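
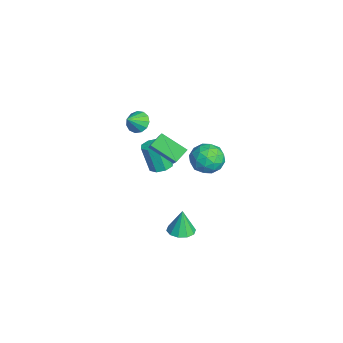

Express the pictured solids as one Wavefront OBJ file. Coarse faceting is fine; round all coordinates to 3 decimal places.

v 2.358 4.611 2.035
v 3.096 4.461 2.754
v 2.984 3.339 1.126
v 3.722 3.189 1.845
v 2.729 2.969 2.065
v 2.342 3.755 2.627
v 3.738 4.045 1.253
v 3.351 4.831 1.815
v 3.949 4.111 2.271
v 3.325 3.446 2.772
v 2.755 4.354 1.108
v 2.131 3.689 1.609
v 2.672 4.648 2.474
v 3.408 3.152 1.406
v 2.824 3.023 1.535
v 3.258 2.934 1.957
v 2.229 4.233 2.4
v 2.662 4.144 2.822
v 2.447 3.267 2.417
v 3.418 3.656 1.058
v 3.851 3.567 1.48
v 2.822 4.866 1.923
v 3.256 4.777 2.345
v 3.633 4.533 1.463
v 3.607 4.354 2.613
v 3.975 3.606 2.078
v 3.985 4.109 1.731
v 3.757 4.572 2.061
v 3.24 3.963 2.907
v 3.608 3.215 2.373
v 3.024 3.085 2.503
v 2.797 3.548 2.833
v 3.742 3.757 2.623
v 2.472 4.585 1.507
v 2.84 3.837 0.973
v 3.283 4.252 1.047
v 3.056 4.715 1.377
v 2.105 4.194 1.802
v 2.473 3.446 1.267
v 2.323 3.228 1.819
v 2.095 3.691 2.149
v 2.338 4.043 1.257
v 1.977 1.459 3.312
v 3.535 1.368 4.791
v 2.828 2.694 2.492
v 4.385 2.604 3.971
v 2.435 0.796 2.789
v 3.992 0.706 4.268
v 3.285 2.032 1.969
v 4.843 1.941 3.448
v 2.856 2.52 -4.315
v 3.619 2.234 -4.221
v 2.704 2.62 -2.765
v 3.644 2.739 -4.252
v 3.368 3.16 -4.306
v 2.896 3.337 -4.364
v 2.409 3.202 -4.403
v 2.093 2.806 -4.408
v 2.068 2.301 -4.378
v 2.344 1.879 -4.323
v 2.816 1.702 -4.266
v 3.302 1.838 -4.227
v -0.967 0.694 2.181
v -0.355 1.121 2.109
v -0.393 0.006 2.979
v -0.583 1.292 2.421
v -0.933 1.273 2.657
v -1.294 1.071 2.742
v -1.551 0.748 2.649
v -1.623 0.409 2.408
v -1.487 0.16 2.094
v -1.185 0.081 1.809
v -0.815 0.196 1.642
v -0.493 0.47 1.646
v -0.321 0.815 1.82
v 1.467 1.636 0.226
v 2.067 1.279 0.274
v 1.693 0.867 1.901
v 1.093 1.224 1.854
v 2.123 1.792 0.417
v 1.748 1.38 2.044
v 1.794 2.214 0.448
v 1.419 1.802 2.075
v 1.274 2.298 0.349
v 0.899 1.885 1.977
v 0.867 1.993 0.179
v 0.493 1.581 1.806
v 0.812 1.48 0.036
v 0.437 1.068 1.663
v 1.141 1.058 0.005
v 0.766 0.646 1.632
v 1.661 0.975 0.103
v 1.286 0.562 1.731
f 1 38 17
f 38 12 41
f 17 41 6
f 38 41 17
f 1 17 13
f 17 6 18
f 13 18 2
f 17 18 13
f 1 13 22
f 13 2 23
f 22 23 8
f 13 23 22
f 1 22 34
f 22 8 37
f 34 37 11
f 22 37 34
f 1 34 38
f 34 11 42
f 38 42 12
f 34 42 38
f 2 18 29
f 18 6 32
f 29 32 10
f 18 32 29
f 6 41 19
f 41 12 40
f 19 40 5
f 41 40 19
f 12 42 39
f 42 11 35
f 39 35 3
f 42 35 39
f 11 37 36
f 37 8 24
f 36 24 7
f 37 24 36
f 8 23 28
f 23 2 25
f 28 25 9
f 23 25 28
f 4 30 16
f 30 10 31
f 16 31 5
f 30 31 16
f 4 16 14
f 16 5 15
f 14 15 3
f 16 15 14
f 4 14 21
f 14 3 20
f 21 20 7
f 14 20 21
f 4 21 26
f 21 7 27
f 26 27 9
f 21 27 26
f 4 26 30
f 26 9 33
f 30 33 10
f 26 33 30
f 5 31 19
f 31 10 32
f 19 32 6
f 31 32 19
f 3 15 39
f 15 5 40
f 39 40 12
f 15 40 39
f 7 20 36
f 20 3 35
f 36 35 11
f 20 35 36
f 9 27 28
f 27 7 24
f 28 24 8
f 27 24 28
f 10 33 29
f 33 9 25
f 29 25 2
f 33 25 29
f 44 46 43
f 47 44 43
f 43 46 45
f 45 47 43
f 44 50 46
f 48 44 47
f 48 50 44
f 46 50 45
f 49 47 45
f 45 50 49
f 49 48 47
f 50 48 49
f 52 51 54
f 52 54 53
f 54 51 55
f 54 55 53
f 55 51 56
f 55 56 53
f 56 51 57
f 56 57 53
f 57 51 58
f 57 58 53
f 58 51 59
f 58 59 53
f 59 51 60
f 59 60 53
f 60 51 61
f 60 61 53
f 61 51 62
f 61 62 53
f 62 51 52
f 62 52 53
f 64 63 66
f 64 66 65
f 66 63 67
f 66 67 65
f 67 63 68
f 67 68 65
f 68 63 69
f 68 69 65
f 69 63 70
f 69 70 65
f 70 63 71
f 70 71 65
f 71 63 72
f 71 72 65
f 72 63 73
f 72 73 65
f 73 63 74
f 73 74 65
f 74 63 75
f 74 75 65
f 75 63 64
f 75 64 65
f 77 76 80
f 77 80 78
f 78 80 81
f 78 81 79
f 80 76 82
f 80 82 81
f 81 82 83
f 81 83 79
f 82 76 84
f 82 84 83
f 83 84 85
f 83 85 79
f 84 76 86
f 84 86 85
f 85 86 87
f 85 87 79
f 86 76 88
f 86 88 87
f 87 88 89
f 87 89 79
f 88 76 90
f 88 90 89
f 89 90 91
f 89 91 79
f 90 76 92
f 90 92 91
f 91 92 93
f 91 93 79
f 92 76 77
f 92 77 93
f 93 77 78
f 93 78 79



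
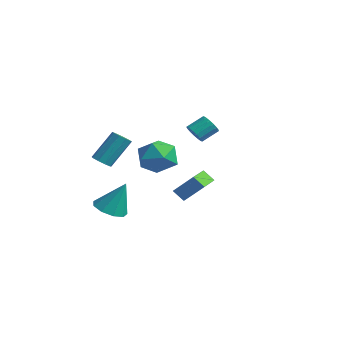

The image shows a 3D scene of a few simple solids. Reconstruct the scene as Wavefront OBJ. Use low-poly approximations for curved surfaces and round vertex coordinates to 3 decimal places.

v 1.671 -0.071 2.785
v 2.043 0.177 2.299
v 2.241 1.118 2.93
v 1.869 0.871 3.415
v 1.753 0.282 2.233
v 1.951 1.223 2.863
v 1.444 0.307 2.293
v 1.642 1.248 2.924
v 1.187 0.245 2.466
v 1.385 1.186 3.096
v 1.041 0.111 2.712
v 1.239 1.052 3.342
v 1.039 -0.065 2.974
v 1.237 0.876 3.605
v 1.182 -0.242 3.194
v 1.38 0.699 3.824
v 1.437 -0.379 3.319
v 1.635 0.562 3.95
v 1.746 -0.446 3.322
v 1.944 0.495 3.953
v 2.037 -0.427 3.202
v 2.235 0.514 3.833
v 2.245 -0.326 2.986
v 2.443 0.615 3.617
v 2.321 -0.167 2.725
v 2.519 0.774 3.355
v 2.248 0.015 2.477
v 2.446 0.956 3.107
v 1.853 -2.947 1.925
v 2.752 -2.137 2.15
v 3.088 -4.443 2.37
v 3.987 -3.633 2.595
v 3.019 -3.703 3.35
v 2.255 -2.778 3.076
v 3.585 -3.802 1.444
v 2.821 -2.877 1.17
v 3.822 -2.666 1.853
v 3.472 -2.605 3.031
v 2.368 -3.975 1.489
v 2.018 -3.914 2.667
v -1.414 -3.969 0.61
v -1.057 -4.403 0.895
v -0.889 -3.185 2.535
v -1.246 -2.751 2.25
v -0.809 -4.133 0.669
v -0.64 -2.915 2.309
v -0.844 -3.786 0.415
v -0.675 -2.568 2.056
v -1.146 -3.525 0.253
v -0.977 -2.307 1.893
v -1.573 -3.472 0.257
v -1.404 -2.254 1.897
v -1.927 -3.651 0.427
v -1.758 -2.433 2.067
v -2.04 -3.979 0.682
v -1.871 -2.761 2.322
v -1.861 -4.303 0.904
v -1.692 -3.084 2.544
v -1.473 -4.47 0.988
v -1.304 -3.252 2.628
v -3.618 2.228 -3.869
v -2.654 2.965 -2.608
v -4.521 3.592 -3.976
v -3.558 4.33 -2.716
v -3.022 2.57 -4.524
v -2.059 3.308 -3.264
v -3.926 3.935 -4.632
v -2.962 4.672 -3.371
v -2.487 -2.786 -3.595
v -1.999 -1.969 -4.037
v -1.933 -2.074 -1.665
v -2.684 -1.802 -3.902
v -3.277 -2.095 -3.623
v -3.501 -2.712 -3.33
v -3.25 -3.364 -3.162
v -2.643 -3.745 -3.196
v -1.963 -3.678 -3.416
v -1.528 -3.194 -3.72
v -1.542 -2.519 -3.965
f 2 1 5
f 2 5 3
f 3 5 6
f 3 6 4
f 5 1 7
f 5 7 6
f 6 7 8
f 6 8 4
f 7 1 9
f 7 9 8
f 8 9 10
f 8 10 4
f 9 1 11
f 9 11 10
f 10 11 12
f 10 12 4
f 11 1 13
f 11 13 12
f 12 13 14
f 12 14 4
f 13 1 15
f 13 15 14
f 14 15 16
f 14 16 4
f 15 1 17
f 15 17 16
f 16 17 18
f 16 18 4
f 17 1 19
f 17 19 18
f 18 19 20
f 18 20 4
f 19 1 21
f 19 21 20
f 20 21 22
f 20 22 4
f 21 1 23
f 21 23 22
f 22 23 24
f 22 24 4
f 23 1 25
f 23 25 24
f 24 25 26
f 24 26 4
f 25 1 27
f 25 27 26
f 26 27 28
f 26 28 4
f 27 1 2
f 27 2 28
f 28 2 3
f 28 3 4
f 29 40 34
f 29 34 30
f 29 30 36
f 29 36 39
f 29 39 40
f 30 34 38
f 34 40 33
f 40 39 31
f 39 36 35
f 36 30 37
f 32 38 33
f 32 33 31
f 32 31 35
f 32 35 37
f 32 37 38
f 33 38 34
f 31 33 40
f 35 31 39
f 37 35 36
f 38 37 30
f 42 41 45
f 42 45 43
f 43 45 46
f 43 46 44
f 45 41 47
f 45 47 46
f 46 47 48
f 46 48 44
f 47 41 49
f 47 49 48
f 48 49 50
f 48 50 44
f 49 41 51
f 49 51 50
f 50 51 52
f 50 52 44
f 51 41 53
f 51 53 52
f 52 53 54
f 52 54 44
f 53 41 55
f 53 55 54
f 54 55 56
f 54 56 44
f 55 41 57
f 55 57 56
f 56 57 58
f 56 58 44
f 57 41 59
f 57 59 58
f 58 59 60
f 58 60 44
f 59 41 42
f 59 42 60
f 60 42 43
f 60 43 44
f 62 64 61
f 65 62 61
f 61 64 63
f 63 65 61
f 62 68 64
f 66 62 65
f 66 68 62
f 64 68 63
f 67 65 63
f 63 68 67
f 67 66 65
f 68 66 67
f 70 69 72
f 70 72 71
f 72 69 73
f 72 73 71
f 73 69 74
f 73 74 71
f 74 69 75
f 74 75 71
f 75 69 76
f 75 76 71
f 76 69 77
f 76 77 71
f 77 69 78
f 77 78 71
f 78 69 79
f 78 79 71
f 79 69 70
f 79 70 71



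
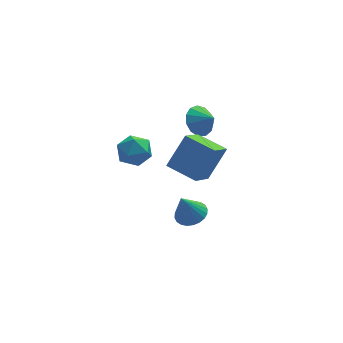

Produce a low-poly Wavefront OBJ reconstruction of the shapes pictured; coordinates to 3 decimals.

v -2.489 3.344 -0.415
v -1.608 2.716 -0.453
v -3.332 2.224 -1.467
v -2.451 1.596 -1.505
v -3.016 1.681 -0.585
v -2.495 2.373 0.065
v -2.445 2.567 -1.985
v -1.924 3.259 -1.335
v -1.581 2.236 -1.423
v -1.933 1.688 -0.558
v -3.007 3.252 -1.362
v -3.359 2.704 -0.497
v 0.631 0.689 2.359
v 1.225 0.479 1.608
v 1.229 0.011 3.021
v 1.443 0.919 1.861
v 1.404 1.286 2.272
v 1.119 1.463 2.711
v 0.679 1.394 3.038
v 0.224 1.101 3.149
v -0.102 0.678 3.01
v -0.195 0.258 2.664
v -0.026 -0.025 2.221
v 0.352 -0.082 1.822
v 0.818 0.106 1.594
v 0.014 -3.403 1.286
v -0.949 -4.595 2.374
v -1.166 -2.131 1.636
v -2.129 -3.323 2.724
v 1.129 -2.817 2.916
v 0.166 -4.009 4.004
v -0.051 -1.545 3.266
v -1.014 -2.737 4.354
v -0.176 -0.745 -3.993
v 0.582 -1.214 -3.762
v -0.764 -0.915 -2.407
v 0.682 -0.877 -3.688
v 0.653 -0.521 -3.662
v 0.497 -0.198 -3.685
v 0.238 0.041 -3.755
v -0.083 0.16 -3.862
v -0.418 0.142 -3.988
v -0.717 -0.012 -4.116
v -0.933 -0.277 -4.224
v -1.034 -0.614 -4.297
v -1.004 -0.97 -4.324
v -0.848 -1.293 -4.301
v -0.59 -1.532 -4.23
v -0.268 -1.651 -4.124
v 0.067 -1.633 -3.997
v 0.366 -1.479 -3.87
f 1 12 6
f 1 6 2
f 1 2 8
f 1 8 11
f 1 11 12
f 2 6 10
f 6 12 5
f 12 11 3
f 11 8 7
f 8 2 9
f 4 10 5
f 4 5 3
f 4 3 7
f 4 7 9
f 4 9 10
f 5 10 6
f 3 5 12
f 7 3 11
f 9 7 8
f 10 9 2
f 14 13 16
f 14 16 15
f 16 13 17
f 16 17 15
f 17 13 18
f 17 18 15
f 18 13 19
f 18 19 15
f 19 13 20
f 19 20 15
f 20 13 21
f 20 21 15
f 21 13 22
f 21 22 15
f 22 13 23
f 22 23 15
f 23 13 24
f 23 24 15
f 24 13 25
f 24 25 15
f 25 13 14
f 25 14 15
f 27 29 26
f 30 27 26
f 26 29 28
f 28 30 26
f 27 33 29
f 31 27 30
f 31 33 27
f 29 33 28
f 32 30 28
f 28 33 32
f 32 31 30
f 33 31 32
f 35 34 37
f 35 37 36
f 37 34 38
f 37 38 36
f 38 34 39
f 38 39 36
f 39 34 40
f 39 40 36
f 40 34 41
f 40 41 36
f 41 34 42
f 41 42 36
f 42 34 43
f 42 43 36
f 43 34 44
f 43 44 36
f 44 34 45
f 44 45 36
f 45 34 46
f 45 46 36
f 46 34 47
f 46 47 36
f 47 34 48
f 47 48 36
f 48 34 49
f 48 49 36
f 49 34 50
f 49 50 36
f 50 34 51
f 50 51 36
f 51 34 35
f 51 35 36



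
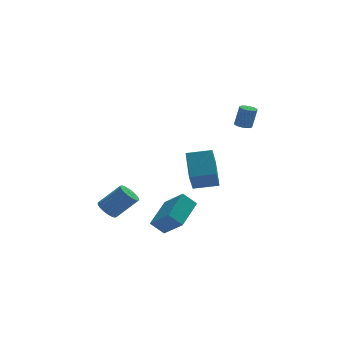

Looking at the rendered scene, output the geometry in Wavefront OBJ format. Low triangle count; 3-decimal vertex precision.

v 1.136 2.394 -2.709
v 0.751 1.51 -1.457
v 1.266 3.997 -1.537
v 0.882 3.113 -0.285
v 2.558 2.107 -2.475
v 2.174 1.223 -1.223
v 2.689 3.71 -1.303
v 2.304 2.826 -0.051
v -4.031 -0.43 -2.675
v -3.589 -0.067 -3.06
v -2.406 -0.226 -1.849
v -2.849 -0.59 -1.465
v -3.729 0.15 -2.894
v -2.547 -0.009 -1.683
v -3.93 0.252 -2.685
v -2.747 0.093 -1.474
v -4.15 0.219 -2.474
v -2.968 0.059 -1.263
v -4.347 0.057 -2.303
v -3.165 -0.103 -1.092
v -4.482 -0.202 -2.205
v -3.299 -0.361 -0.995
v -4.527 -0.505 -2.201
v -3.344 -0.665 -0.99
v -4.474 -0.794 -2.291
v -3.291 -0.953 -1.08
v -4.333 -1.011 -2.457
v -3.151 -1.17 -1.246
v -4.133 -1.113 -2.666
v -2.95 -1.272 -1.455
v -3.912 -1.079 -2.877
v -2.73 -1.239 -1.666
v -3.715 -0.917 -3.048
v -2.533 -1.077 -1.837
v -3.581 -0.659 -3.145
v -2.398 -0.818 -1.935
v -3.536 -0.355 -3.15
v -2.353 -0.515 -1.939
v -0.259 -1.786 -3.517
v -0.991 -1.642 -2.792
v -1.05 -0.769 -4.516
v -1.782 -0.626 -3.791
v 0.842 -0.154 -2.729
v 0.11 -0.011 -2.004
v 0.051 0.862 -3.728
v -0.681 1.006 -3.003
v 3.682 1.411 2.245
v 4.04 1.752 2.172
v 4.316 1.731 3.422
v 3.958 1.389 3.495
v 3.86 1.877 2.214
v 4.136 1.855 3.463
v 3.645 1.909 2.262
v 3.922 1.888 3.512
v 3.438 1.843 2.307
v 3.714 1.821 3.556
v 3.278 1.691 2.339
v 3.555 1.669 3.589
v 3.199 1.483 2.353
v 3.475 1.462 3.603
v 3.215 1.262 2.346
v 3.492 1.24 3.595
v 3.324 1.069 2.318
v 3.6 1.048 3.568
v 3.504 0.945 2.277
v 3.78 0.923 3.526
v 3.718 0.912 2.228
v 3.995 0.891 3.478
v 3.926 0.979 2.184
v 4.202 0.957 3.433
v 4.085 1.131 2.151
v 4.362 1.109 3.401
v 4.165 1.338 2.137
v 4.441 1.317 3.387
v 4.148 1.56 2.145
v 4.425 1.538 3.394
f 2 4 1
f 5 2 1
f 1 4 3
f 3 5 1
f 2 8 4
f 6 2 5
f 6 8 2
f 4 8 3
f 7 5 3
f 3 8 7
f 7 6 5
f 8 6 7
f 10 9 13
f 10 13 11
f 11 13 14
f 11 14 12
f 13 9 15
f 13 15 14
f 14 15 16
f 14 16 12
f 15 9 17
f 15 17 16
f 16 17 18
f 16 18 12
f 17 9 19
f 17 19 18
f 18 19 20
f 18 20 12
f 19 9 21
f 19 21 20
f 20 21 22
f 20 22 12
f 21 9 23
f 21 23 22
f 22 23 24
f 22 24 12
f 23 9 25
f 23 25 24
f 24 25 26
f 24 26 12
f 25 9 27
f 25 27 26
f 26 27 28
f 26 28 12
f 27 9 29
f 27 29 28
f 28 29 30
f 28 30 12
f 29 9 31
f 29 31 30
f 30 31 32
f 30 32 12
f 31 9 33
f 31 33 32
f 32 33 34
f 32 34 12
f 33 9 35
f 33 35 34
f 34 35 36
f 34 36 12
f 35 9 37
f 35 37 36
f 36 37 38
f 36 38 12
f 37 9 10
f 37 10 38
f 38 10 11
f 38 11 12
f 40 42 39
f 43 40 39
f 39 42 41
f 41 43 39
f 40 46 42
f 44 40 43
f 44 46 40
f 42 46 41
f 45 43 41
f 41 46 45
f 45 44 43
f 46 44 45
f 48 47 51
f 48 51 49
f 49 51 52
f 49 52 50
f 51 47 53
f 51 53 52
f 52 53 54
f 52 54 50
f 53 47 55
f 53 55 54
f 54 55 56
f 54 56 50
f 55 47 57
f 55 57 56
f 56 57 58
f 56 58 50
f 57 47 59
f 57 59 58
f 58 59 60
f 58 60 50
f 59 47 61
f 59 61 60
f 60 61 62
f 60 62 50
f 61 47 63
f 61 63 62
f 62 63 64
f 62 64 50
f 63 47 65
f 63 65 64
f 64 65 66
f 64 66 50
f 65 47 67
f 65 67 66
f 66 67 68
f 66 68 50
f 67 47 69
f 67 69 68
f 68 69 70
f 68 70 50
f 69 47 71
f 69 71 70
f 70 71 72
f 70 72 50
f 71 47 73
f 71 73 72
f 72 73 74
f 72 74 50
f 73 47 75
f 73 75 74
f 74 75 76
f 74 76 50
f 75 47 48
f 75 48 76
f 76 48 49
f 76 49 50



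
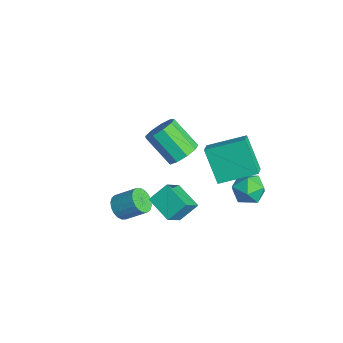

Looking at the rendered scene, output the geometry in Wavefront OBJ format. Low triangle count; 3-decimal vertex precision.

v -1.314 1.047 0.156
v -0.626 0.475 0.37
v -1.777 -0.399 1.738
v -2.466 0.173 1.524
v -0.595 0.993 0.727
v -1.746 0.119 2.095
v -0.901 1.536 0.817
v -2.052 0.662 2.184
v -1.4 1.85 0.597
v -2.551 0.976 1.965
v -1.859 1.788 0.171
v -3.01 0.914 1.539
v -2.063 1.38 -0.262
v -3.215 0.506 1.106
v -1.917 0.816 -0.499
v -3.069 -0.058 0.868
v -1.489 0.36 -0.43
v -2.64 -0.514 0.938
v -0.979 0.225 -0.087
v -2.13 -0.649 1.281
v 2.99 -3.598 1.566
v 3.625 -3.734 1.277
v 4.184 -2.838 2.086
v 3.55 -2.702 2.374
v 3.514 -3.5 1.096
v 4.073 -2.605 1.904
v 3.299 -3.286 1.007
v 3.858 -2.391 1.816
v 3.023 -3.134 1.029
v 3.582 -2.238 1.838
v 2.741 -3.073 1.158
v 3.3 -2.178 1.966
v 2.508 -3.117 1.367
v 3.067 -2.221 2.175
v 2.37 -3.256 1.615
v 2.93 -2.36 2.424
v 2.356 -3.462 1.854
v 2.915 -2.566 2.663
v 2.467 -3.695 2.036
v 3.026 -2.8 2.844
v 2.682 -3.909 2.124
v 3.241 -3.014 2.933
v 2.958 -4.062 2.102
v 3.517 -3.166 2.911
v 3.24 -4.122 1.974
v 3.799 -3.227 2.782
v 3.473 -4.079 1.765
v 4.032 -3.183 2.573
v 3.61 -3.94 1.516
v 4.17 -3.044 2.325
v 1.908 1.8 0.97
v 0.705 1.524 2.619
v 2.442 3.673 1.672
v 1.239 3.396 3.322
v 2.701 1.384 1.478
v 1.498 1.107 3.128
v 3.235 3.256 2.181
v 2.032 2.98 3.83
v 3.358 -2.315 2.119
v 3.307 -1.387 2.925
v 2.659 -1.474 1.107
v 2.608 -0.546 1.914
v 4.672 -1.814 1.626
v 4.621 -0.886 2.433
v 3.973 -0.973 0.615
v 3.922 -0.045 1.421
v 1.406 3.534 -0.47
v 2.239 4.026 -0.446
v 2.081 2.354 0.306
v 2.914 2.846 0.33
v 2.156 3.151 0.849
v 1.739 3.88 0.369
v 2.581 2.5 -0.509
v 2.164 3.229 -0.989
v 2.965 3.387 -0.47
v 2.702 3.789 0.369
v 1.618 2.591 -0.509
v 1.355 2.993 0.33
f 2 1 5
f 2 5 3
f 3 5 6
f 3 6 4
f 5 1 7
f 5 7 6
f 6 7 8
f 6 8 4
f 7 1 9
f 7 9 8
f 8 9 10
f 8 10 4
f 9 1 11
f 9 11 10
f 10 11 12
f 10 12 4
f 11 1 13
f 11 13 12
f 12 13 14
f 12 14 4
f 13 1 15
f 13 15 14
f 14 15 16
f 14 16 4
f 15 1 17
f 15 17 16
f 16 17 18
f 16 18 4
f 17 1 19
f 17 19 18
f 18 19 20
f 18 20 4
f 19 1 2
f 19 2 20
f 20 2 3
f 20 3 4
f 22 21 25
f 22 25 23
f 23 25 26
f 23 26 24
f 25 21 27
f 25 27 26
f 26 27 28
f 26 28 24
f 27 21 29
f 27 29 28
f 28 29 30
f 28 30 24
f 29 21 31
f 29 31 30
f 30 31 32
f 30 32 24
f 31 21 33
f 31 33 32
f 32 33 34
f 32 34 24
f 33 21 35
f 33 35 34
f 34 35 36
f 34 36 24
f 35 21 37
f 35 37 36
f 36 37 38
f 36 38 24
f 37 21 39
f 37 39 38
f 38 39 40
f 38 40 24
f 39 21 41
f 39 41 40
f 40 41 42
f 40 42 24
f 41 21 43
f 41 43 42
f 42 43 44
f 42 44 24
f 43 21 45
f 43 45 44
f 44 45 46
f 44 46 24
f 45 21 47
f 45 47 46
f 46 47 48
f 46 48 24
f 47 21 49
f 47 49 48
f 48 49 50
f 48 50 24
f 49 21 22
f 49 22 50
f 50 22 23
f 50 23 24
f 52 54 51
f 55 52 51
f 51 54 53
f 53 55 51
f 52 58 54
f 56 52 55
f 56 58 52
f 54 58 53
f 57 55 53
f 53 58 57
f 57 56 55
f 58 56 57
f 60 62 59
f 63 60 59
f 59 62 61
f 61 63 59
f 60 66 62
f 64 60 63
f 64 66 60
f 62 66 61
f 65 63 61
f 61 66 65
f 65 64 63
f 66 64 65
f 67 78 72
f 67 72 68
f 67 68 74
f 67 74 77
f 67 77 78
f 68 72 76
f 72 78 71
f 78 77 69
f 77 74 73
f 74 68 75
f 70 76 71
f 70 71 69
f 70 69 73
f 70 73 75
f 70 75 76
f 71 76 72
f 69 71 78
f 73 69 77
f 75 73 74
f 76 75 68



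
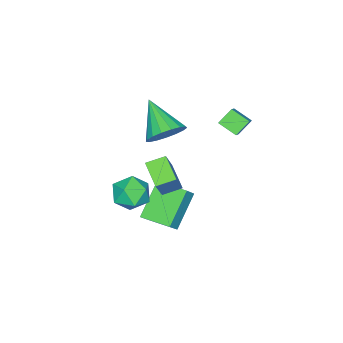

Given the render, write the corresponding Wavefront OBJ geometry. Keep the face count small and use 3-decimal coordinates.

v 1.87 -0.728 0.551
v 2.99 -0.257 2.264
v 2.476 0.296 -0.127
v 3.597 0.767 1.585
v 2.583 -1.347 0.255
v 3.704 -0.876 1.967
v 3.19 -0.323 -0.424
v 4.31 0.148 1.289
v -0.159 1.506 2.515
v -0.089 0.58 2.96
v -0.827 1.763 3.154
v -0.757 0.837 3.6
v 0.577 1.863 3.14
v 0.647 0.937 3.586
v -0.091 2.12 3.78
v -0.021 1.194 4.225
v 2.318 -1.769 -1.012
v 2.947 -1.215 -1.611
v 3.533 -2.885 -0.769
v 4.162 -2.331 -1.368
v 3.875 -1.968 -0.448
v 3.124 -1.278 -0.598
v 3.356 -2.822 -1.782
v 2.605 -2.132 -1.932
v 3.588 -1.866 -2.087
v 3.909 -1.338 -1.263
v 2.571 -2.762 -1.117
v 2.892 -2.234 -0.293
v 0.891 -1.761 1.576
v 1.629 -2.39 1.229
v 0.149 -3.319 2.824
v 1.834 -2.173 1.622
v 1.823 -1.862 2.004
v 1.598 -1.527 2.288
v 1.211 -1.246 2.408
v 0.751 -1.083 2.339
v 0.323 -1.075 2.094
v 0.026 -1.225 1.73
v -0.074 -1.497 1.332
v 0.048 -1.83 0.989
v 0.362 -2.147 0.78
v 0.798 -2.375 0.754
v 1.256 -2.463 0.916
v 2.618 -1.596 -3.42
v 1.048 -1.776 -2.023
v 2.483 0.008 -3.366
v 0.912 -0.172 -1.969
v 3.228 -1.568 -2.731
v 1.657 -1.748 -1.334
v 3.092 0.036 -2.677
v 1.522 -0.144 -1.28
f 2 4 1
f 5 2 1
f 1 4 3
f 3 5 1
f 2 8 4
f 6 2 5
f 6 8 2
f 4 8 3
f 7 5 3
f 3 8 7
f 7 6 5
f 8 6 7
f 10 12 9
f 13 10 9
f 9 12 11
f 11 13 9
f 10 16 12
f 14 10 13
f 14 16 10
f 12 16 11
f 15 13 11
f 11 16 15
f 15 14 13
f 16 14 15
f 17 28 22
f 17 22 18
f 17 18 24
f 17 24 27
f 17 27 28
f 18 22 26
f 22 28 21
f 28 27 19
f 27 24 23
f 24 18 25
f 20 26 21
f 20 21 19
f 20 19 23
f 20 23 25
f 20 25 26
f 21 26 22
f 19 21 28
f 23 19 27
f 25 23 24
f 26 25 18
f 30 29 32
f 30 32 31
f 32 29 33
f 32 33 31
f 33 29 34
f 33 34 31
f 34 29 35
f 34 35 31
f 35 29 36
f 35 36 31
f 36 29 37
f 36 37 31
f 37 29 38
f 37 38 31
f 38 29 39
f 38 39 31
f 39 29 40
f 39 40 31
f 40 29 41
f 40 41 31
f 41 29 42
f 41 42 31
f 42 29 43
f 42 43 31
f 43 29 30
f 43 30 31
f 45 47 44
f 48 45 44
f 44 47 46
f 46 48 44
f 45 51 47
f 49 45 48
f 49 51 45
f 47 51 46
f 50 48 46
f 46 51 50
f 50 49 48
f 51 49 50



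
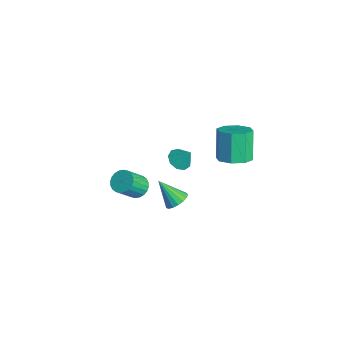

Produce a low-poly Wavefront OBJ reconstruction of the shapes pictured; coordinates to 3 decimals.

v 3.114 -2.593 2.791
v 3.78 -2.69 2.535
v 4.091 -3.664 3.713
v 3.426 -3.567 3.969
v 3.819 -2.471 2.706
v 4.13 -3.445 3.884
v 3.75 -2.27 2.89
v 4.062 -3.244 4.068
v 3.585 -2.118 3.059
v 3.896 -3.093 4.237
v 3.348 -2.039 3.187
v 3.659 -3.013 4.365
v 3.075 -2.044 3.255
v 3.387 -3.018 4.433
v 2.809 -2.132 3.253
v 3.12 -3.107 4.431
v 2.589 -2.291 3.18
v 2.9 -3.265 4.357
v 2.449 -2.496 3.047
v 2.76 -3.47 4.225
v 2.41 -2.715 2.876
v 2.721 -3.689 4.054
v 2.478 -2.916 2.692
v 2.79 -3.89 3.87
v 2.644 -3.067 2.523
v 2.955 -4.042 3.701
v 2.881 -3.147 2.395
v 3.192 -4.121 3.573
v 3.153 -3.142 2.327
v 3.465 -4.116 3.505
v 3.42 -3.053 2.329
v 3.731 -4.028 3.507
v 3.64 -2.895 2.403
v 3.951 -3.869 3.58
v 4.013 -0.679 1.621
v 4.563 -0.547 2.066
v 3.167 -1.401 2.879
v 4.365 -0.266 2.094
v 4.087 -0.08 2.014
v 3.791 -0.031 1.844
v 3.546 -0.13 1.622
v 3.409 -0.355 1.4
v 3.409 -0.654 1.229
v 3.548 -0.959 1.147
v 3.794 -1.199 1.174
v 4.089 -1.32 1.303
v 4.368 -1.294 1.505
v 4.564 -1.127 1.733
v 4.635 -0.858 1.936
v 1.577 3.731 1.368
v 2.133 4.593 1.46
v 1.259 4.971 3.185
v 0.703 4.109 3.092
v 1.449 4.714 1.087
v 0.575 5.092 2.812
v 0.84 4.259 0.879
v -0.034 4.637 2.603
v 0.663 3.494 0.956
v -0.211 3.873 2.681
v 1.021 2.869 1.275
v 0.147 3.247 3
v 1.705 2.748 1.648
v 0.831 3.126 3.373
v 2.314 3.203 1.857
v 1.44 3.581 3.581
v 2.491 3.967 1.779
v 1.617 4.346 3.504
v -1.935 1.887 -1.348
v -1.263 1.921 -1.721
v -1.405 2.353 -0.352
v -1.529 2.37 -1.79
v -1.986 2.593 -1.651
v -2.419 2.486 -1.37
v -2.625 2.099 -1.079
v -2.509 1.612 -0.913
v -2.124 1.255 -0.951
v -1.651 1.193 -1.174
v -1.311 1.456 -1.478
f 2 1 5
f 2 5 3
f 3 5 6
f 3 6 4
f 5 1 7
f 5 7 6
f 6 7 8
f 6 8 4
f 7 1 9
f 7 9 8
f 8 9 10
f 8 10 4
f 9 1 11
f 9 11 10
f 10 11 12
f 10 12 4
f 11 1 13
f 11 13 12
f 12 13 14
f 12 14 4
f 13 1 15
f 13 15 14
f 14 15 16
f 14 16 4
f 15 1 17
f 15 17 16
f 16 17 18
f 16 18 4
f 17 1 19
f 17 19 18
f 18 19 20
f 18 20 4
f 19 1 21
f 19 21 20
f 20 21 22
f 20 22 4
f 21 1 23
f 21 23 22
f 22 23 24
f 22 24 4
f 23 1 25
f 23 25 24
f 24 25 26
f 24 26 4
f 25 1 27
f 25 27 26
f 26 27 28
f 26 28 4
f 27 1 29
f 27 29 28
f 28 29 30
f 28 30 4
f 29 1 31
f 29 31 30
f 30 31 32
f 30 32 4
f 31 1 33
f 31 33 32
f 32 33 34
f 32 34 4
f 33 1 2
f 33 2 34
f 34 2 3
f 34 3 4
f 36 35 38
f 36 38 37
f 38 35 39
f 38 39 37
f 39 35 40
f 39 40 37
f 40 35 41
f 40 41 37
f 41 35 42
f 41 42 37
f 42 35 43
f 42 43 37
f 43 35 44
f 43 44 37
f 44 35 45
f 44 45 37
f 45 35 46
f 45 46 37
f 46 35 47
f 46 47 37
f 47 35 48
f 47 48 37
f 48 35 49
f 48 49 37
f 49 35 36
f 49 36 37
f 51 50 54
f 51 54 52
f 52 54 55
f 52 55 53
f 54 50 56
f 54 56 55
f 55 56 57
f 55 57 53
f 56 50 58
f 56 58 57
f 57 58 59
f 57 59 53
f 58 50 60
f 58 60 59
f 59 60 61
f 59 61 53
f 60 50 62
f 60 62 61
f 61 62 63
f 61 63 53
f 62 50 64
f 62 64 63
f 63 64 65
f 63 65 53
f 64 50 66
f 64 66 65
f 65 66 67
f 65 67 53
f 66 50 51
f 66 51 67
f 67 51 52
f 67 52 53
f 69 68 71
f 69 71 70
f 71 68 72
f 71 72 70
f 72 68 73
f 72 73 70
f 73 68 74
f 73 74 70
f 74 68 75
f 74 75 70
f 75 68 76
f 75 76 70
f 76 68 77
f 76 77 70
f 77 68 78
f 77 78 70
f 78 68 69
f 78 69 70



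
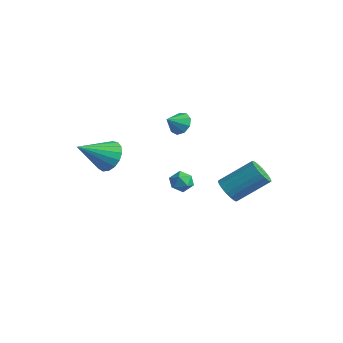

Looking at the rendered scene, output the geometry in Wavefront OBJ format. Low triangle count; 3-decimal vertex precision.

v -1.563 1.425 3.335
v -1.325 1.017 2.792
v -1.637 0.595 3.925
v -0.945 1.175 3.062
v -0.854 1.45 3.46
v -1.095 1.713 3.8
v -1.554 1.841 3.923
v -2.018 1.774 3.77
v -2.269 1.544 3.414
v -2.189 1.258 3.021
v -1.816 1.049 2.776
v -2.383 -2.49 2.137
v -1.765 -3.013 1.603
v -2.797 -4.15 3.283
v -1.5 -2.843 1.944
v -1.438 -2.592 2.33
v -1.592 -2.318 2.671
v -1.928 -2.083 2.89
v -2.367 -1.941 2.937
v -2.811 -1.925 2.8
v -3.156 -2.039 2.511
v -3.324 -2.255 2.136
v -3.277 -2.526 1.762
v -3.025 -2.788 1.473
v -2.626 -2.982 1.337
v -2.171 -3.063 1.383
v 0.01 -0.259 0.833
v 0.484 0.217 0.959
v 0.796 -1.037 0.821
v 1.27 -0.561 0.947
v 0.815 -0.727 1.43
v 0.329 -0.246 1.437
v 0.951 -0.574 0.343
v 0.465 -0.093 0.35
v 1.065 0.023 0.656
v 0.981 -0.072 1.328
v 0.299 -0.748 0.452
v 0.215 -0.843 1.124
v 1.282 2.078 -0.53
v 1.999 1.817 -0.736
v 2.894 3.282 0.524
v 2.178 3.542 0.73
v 1.942 2.047 -0.964
v 2.838 3.512 0.297
v 1.771 2.283 -1.116
v 2.667 3.748 0.144
v 1.516 2.483 -1.167
v 2.411 3.948 0.093
v 1.22 2.613 -1.108
v 2.115 4.078 0.152
v 0.935 2.65 -0.949
v 1.83 4.115 0.311
v 0.71 2.589 -0.718
v 1.605 4.054 0.543
v 0.584 2.439 -0.454
v 1.479 3.904 0.807
v 0.579 2.226 -0.203
v 1.474 3.691 1.057
v 0.695 1.988 -0.009
v 1.591 3.453 1.251
v 0.913 1.766 0.095
v 1.809 3.231 1.355
v 1.195 1.597 0.091
v 2.09 3.062 1.351
v 1.492 1.511 -0.021
v 2.387 2.976 1.24
v 1.752 1.523 -0.22
v 2.648 2.988 1.04
v 1.932 1.632 -0.473
v 2.827 3.097 0.787
f 2 1 4
f 2 4 3
f 4 1 5
f 4 5 3
f 5 1 6
f 5 6 3
f 6 1 7
f 6 7 3
f 7 1 8
f 7 8 3
f 8 1 9
f 8 9 3
f 9 1 10
f 9 10 3
f 10 1 11
f 10 11 3
f 11 1 2
f 11 2 3
f 13 12 15
f 13 15 14
f 15 12 16
f 15 16 14
f 16 12 17
f 16 17 14
f 17 12 18
f 17 18 14
f 18 12 19
f 18 19 14
f 19 12 20
f 19 20 14
f 20 12 21
f 20 21 14
f 21 12 22
f 21 22 14
f 22 12 23
f 22 23 14
f 23 12 24
f 23 24 14
f 24 12 25
f 24 25 14
f 25 12 26
f 25 26 14
f 26 12 13
f 26 13 14
f 27 38 32
f 27 32 28
f 27 28 34
f 27 34 37
f 27 37 38
f 28 32 36
f 32 38 31
f 38 37 29
f 37 34 33
f 34 28 35
f 30 36 31
f 30 31 29
f 30 29 33
f 30 33 35
f 30 35 36
f 31 36 32
f 29 31 38
f 33 29 37
f 35 33 34
f 36 35 28
f 40 39 43
f 40 43 41
f 41 43 44
f 41 44 42
f 43 39 45
f 43 45 44
f 44 45 46
f 44 46 42
f 45 39 47
f 45 47 46
f 46 47 48
f 46 48 42
f 47 39 49
f 47 49 48
f 48 49 50
f 48 50 42
f 49 39 51
f 49 51 50
f 50 51 52
f 50 52 42
f 51 39 53
f 51 53 52
f 52 53 54
f 52 54 42
f 53 39 55
f 53 55 54
f 54 55 56
f 54 56 42
f 55 39 57
f 55 57 56
f 56 57 58
f 56 58 42
f 57 39 59
f 57 59 58
f 58 59 60
f 58 60 42
f 59 39 61
f 59 61 60
f 60 61 62
f 60 62 42
f 61 39 63
f 61 63 62
f 62 63 64
f 62 64 42
f 63 39 65
f 63 65 64
f 64 65 66
f 64 66 42
f 65 39 67
f 65 67 66
f 66 67 68
f 66 68 42
f 67 39 69
f 67 69 68
f 68 69 70
f 68 70 42
f 69 39 40
f 69 40 70
f 70 40 41
f 70 41 42



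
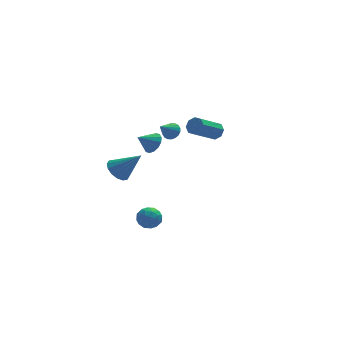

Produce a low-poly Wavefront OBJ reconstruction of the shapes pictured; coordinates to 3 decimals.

v 0.268 4.265 0.477
v 0.69 4.309 0.916
v -0.528 3.675 1.303
v 0.549 4.539 0.944
v 0.353 4.715 0.88
v 0.139 4.802 0.736
v -0.048 4.782 0.541
v -0.173 4.66 0.333
v -0.211 4.46 0.154
v -0.153 4.221 0.039
v -0.013 3.99 0.01
v 0.184 3.814 0.074
v 0.397 3.728 0.218
v 0.585 3.747 0.413
v 0.71 3.869 0.621
v 0.748 4.07 0.8
v -3.351 -3.876 -1.212
v -3.062 -3.41 -1.734
v -2.218 -4.19 -0.866
v -1.929 -3.724 -1.388
v -2.288 -3.44 -0.785
v -2.988 -3.246 -0.999
v -2.292 -4.354 -1.601
v -2.992 -4.16 -1.815
v -2.408 -3.706 -1.975
v -2.405 -3.141 -1.471
v -2.875 -4.459 -1.129
v -2.872 -3.894 -0.625
v -3.306 -3.616 -1.503
v -1.974 -3.984 -1.097
v -2.185 -3.817 -0.742
v -2.016 -3.544 -1.049
v -3.262 -3.519 -1.071
v -3.093 -3.246 -1.378
v -2.638 -3.263 -0.82
v -2.187 -4.354 -1.222
v -2.018 -4.081 -1.529
v -3.264 -4.056 -1.551
v -3.095 -3.783 -1.858
v -2.642 -4.337 -1.78
v -2.752 -3.516 -1.952
v -2.086 -3.7 -1.749
v -2.299 -4.07 -1.874
v -2.71 -3.956 -1.999
v -2.75 -3.184 -1.656
v -2.085 -3.368 -1.452
v -2.295 -3.201 -1.098
v -2.707 -3.087 -1.223
v -2.366 -3.357 -1.797
v -3.195 -4.232 -1.148
v -2.53 -4.416 -0.944
v -2.573 -4.513 -1.377
v -2.985 -4.399 -1.502
v -3.194 -3.9 -0.851
v -2.528 -4.084 -0.648
v -2.57 -3.644 -0.601
v -2.981 -3.53 -0.726
v -2.914 -4.243 -0.803
v 2.866 4.269 0.175
v 3.294 3.887 0.436
v 1.882 3.049 1.525
v 1.454 3.431 1.265
v 3.239 4.298 0.682
v 1.828 3.46 1.771
v 2.966 4.692 0.631
v 1.555 3.854 1.721
v 2.634 4.838 0.313
v 1.223 4.001 1.403
v 2.438 4.651 -0.085
v 1.026 3.813 1.004
v 2.492 4.24 -0.331
v 1.081 3.402 0.758
v 2.765 3.846 -0.281
v 1.354 3.008 0.809
v 3.097 3.699 0.037
v 1.686 2.862 1.127
v -1.391 1.428 1.35
v -0.939 1.194 1.887
v -2.289 1.252 2.03
v -0.971 1.572 1.942
v -1.116 1.911 1.838
v -1.334 2.121 1.604
v -1.568 2.145 1.301
v -1.754 1.977 1.012
v -1.843 1.662 0.813
v -1.811 1.284 0.758
v -1.666 0.945 0.862
v -1.448 0.735 1.096
v -1.214 0.711 1.399
v -1.028 0.879 1.688
v -3.305 1.901 -0.926
v -2.661 2.257 -1.351
v -2.075 1.339 0.466
v -2.813 2.575 -1.088
v -3.097 2.713 -0.781
v -3.437 2.633 -0.513
v -3.741 2.357 -0.356
v -3.929 1.959 -0.351
v -3.949 1.545 -0.5
v -3.797 1.227 -0.763
v -3.513 1.09 -1.07
v -3.173 1.17 -1.338
v -2.868 1.446 -1.495
v -2.681 1.844 -1.5
f 2 1 4
f 2 4 3
f 4 1 5
f 4 5 3
f 5 1 6
f 5 6 3
f 6 1 7
f 6 7 3
f 7 1 8
f 7 8 3
f 8 1 9
f 8 9 3
f 9 1 10
f 9 10 3
f 10 1 11
f 10 11 3
f 11 1 12
f 11 12 3
f 12 1 13
f 12 13 3
f 13 1 14
f 13 14 3
f 14 1 15
f 14 15 3
f 15 1 16
f 15 16 3
f 16 1 2
f 16 2 3
f 17 54 33
f 54 28 57
f 33 57 22
f 54 57 33
f 17 33 29
f 33 22 34
f 29 34 18
f 33 34 29
f 17 29 38
f 29 18 39
f 38 39 24
f 29 39 38
f 17 38 50
f 38 24 53
f 50 53 27
f 38 53 50
f 17 50 54
f 50 27 58
f 54 58 28
f 50 58 54
f 18 34 45
f 34 22 48
f 45 48 26
f 34 48 45
f 22 57 35
f 57 28 56
f 35 56 21
f 57 56 35
f 28 58 55
f 58 27 51
f 55 51 19
f 58 51 55
f 27 53 52
f 53 24 40
f 52 40 23
f 53 40 52
f 24 39 44
f 39 18 41
f 44 41 25
f 39 41 44
f 20 46 32
f 46 26 47
f 32 47 21
f 46 47 32
f 20 32 30
f 32 21 31
f 30 31 19
f 32 31 30
f 20 30 37
f 30 19 36
f 37 36 23
f 30 36 37
f 20 37 42
f 37 23 43
f 42 43 25
f 37 43 42
f 20 42 46
f 42 25 49
f 46 49 26
f 42 49 46
f 21 47 35
f 47 26 48
f 35 48 22
f 47 48 35
f 19 31 55
f 31 21 56
f 55 56 28
f 31 56 55
f 23 36 52
f 36 19 51
f 52 51 27
f 36 51 52
f 25 43 44
f 43 23 40
f 44 40 24
f 43 40 44
f 26 49 45
f 49 25 41
f 45 41 18
f 49 41 45
f 60 59 63
f 60 63 61
f 61 63 64
f 61 64 62
f 63 59 65
f 63 65 64
f 64 65 66
f 64 66 62
f 65 59 67
f 65 67 66
f 66 67 68
f 66 68 62
f 67 59 69
f 67 69 68
f 68 69 70
f 68 70 62
f 69 59 71
f 69 71 70
f 70 71 72
f 70 72 62
f 71 59 73
f 71 73 72
f 72 73 74
f 72 74 62
f 73 59 75
f 73 75 74
f 74 75 76
f 74 76 62
f 75 59 60
f 75 60 76
f 76 60 61
f 76 61 62
f 78 77 80
f 78 80 79
f 80 77 81
f 80 81 79
f 81 77 82
f 81 82 79
f 82 77 83
f 82 83 79
f 83 77 84
f 83 84 79
f 84 77 85
f 84 85 79
f 85 77 86
f 85 86 79
f 86 77 87
f 86 87 79
f 87 77 88
f 87 88 79
f 88 77 89
f 88 89 79
f 89 77 90
f 89 90 79
f 90 77 78
f 90 78 79
f 92 91 94
f 92 94 93
f 94 91 95
f 94 95 93
f 95 91 96
f 95 96 93
f 96 91 97
f 96 97 93
f 97 91 98
f 97 98 93
f 98 91 99
f 98 99 93
f 99 91 100
f 99 100 93
f 100 91 101
f 100 101 93
f 101 91 102
f 101 102 93
f 102 91 103
f 102 103 93
f 103 91 104
f 103 104 93
f 104 91 92
f 104 92 93



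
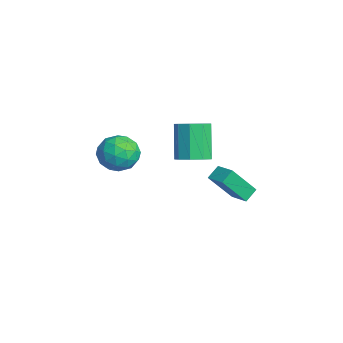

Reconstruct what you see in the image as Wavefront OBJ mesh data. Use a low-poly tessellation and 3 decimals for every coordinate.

v 2.776 0.635 0.226
v 3.261 1.419 0.407
v 2.169 1.67 2.254
v 1.684 0.885 2.074
v 2.73 1.561 0.074
v 1.638 1.812 1.921
v 2.22 1.269 -0.188
v 1.128 1.52 1.659
v 1.97 0.681 -0.256
v 0.879 0.931 1.591
v 2.097 0.07 -0.098
v 1.006 0.321 1.749
v 2.542 -0.276 0.212
v 1.451 -0.025 2.059
v 3.096 -0.196 0.528
v 2.005 0.055 2.375
v 3.5 0.273 0.704
v 2.409 0.523 2.551
v 3.565 0.911 0.656
v 2.474 1.161 2.503
v 2.641 -3.534 2.202
v 3.35 -2.799 2.699
v 3.85 -3.781 0.841
v 4.559 -3.046 1.338
v 4.36 -4.056 1.818
v 3.612 -3.903 2.659
v 3.588 -2.677 0.881
v 2.84 -2.524 1.722
v 3.935 -2.269 1.883
v 4.412 -3.122 2.462
v 2.788 -3.458 1.078
v 3.265 -4.311 1.657
v 2.889 -3.145 2.57
v 4.311 -3.435 0.97
v 4.194 -4.029 1.252
v 4.611 -3.597 1.544
v 3.043 -3.794 2.546
v 3.46 -3.362 2.838
v 4.054 -4.101 2.321
v 3.74 -3.218 0.702
v 4.157 -2.786 0.994
v 2.589 -2.983 1.996
v 3.006 -2.551 2.288
v 3.146 -2.479 1.219
v 3.65 -2.402 2.382
v 4.361 -2.547 1.582
v 3.79 -2.33 1.314
v 3.35 -2.24 1.808
v 3.93 -2.903 2.722
v 4.641 -3.048 1.923
v 4.524 -3.641 2.205
v 4.085 -3.552 2.699
v 4.274 -2.591 2.243
v 2.559 -3.532 1.617
v 3.27 -3.677 0.818
v 3.115 -3.028 0.841
v 2.676 -2.939 1.335
v 2.839 -4.033 1.958
v 3.55 -4.178 1.158
v 3.85 -4.34 1.732
v 3.41 -4.25 2.226
v 2.926 -3.989 1.297
v 2.186 2.783 -3.252
v 2.319 1.488 -1.554
v 1.791 3.411 -2.742
v 1.923 2.115 -1.045
v 3.217 3.225 -2.995
v 3.349 1.929 -1.298
v 2.821 3.852 -2.486
v 2.954 2.557 -0.788
f 2 1 5
f 2 5 3
f 3 5 6
f 3 6 4
f 5 1 7
f 5 7 6
f 6 7 8
f 6 8 4
f 7 1 9
f 7 9 8
f 8 9 10
f 8 10 4
f 9 1 11
f 9 11 10
f 10 11 12
f 10 12 4
f 11 1 13
f 11 13 12
f 12 13 14
f 12 14 4
f 13 1 15
f 13 15 14
f 14 15 16
f 14 16 4
f 15 1 17
f 15 17 16
f 16 17 18
f 16 18 4
f 17 1 19
f 17 19 18
f 18 19 20
f 18 20 4
f 19 1 2
f 19 2 20
f 20 2 3
f 20 3 4
f 21 58 37
f 58 32 61
f 37 61 26
f 58 61 37
f 21 37 33
f 37 26 38
f 33 38 22
f 37 38 33
f 21 33 42
f 33 22 43
f 42 43 28
f 33 43 42
f 21 42 54
f 42 28 57
f 54 57 31
f 42 57 54
f 21 54 58
f 54 31 62
f 58 62 32
f 54 62 58
f 22 38 49
f 38 26 52
f 49 52 30
f 38 52 49
f 26 61 39
f 61 32 60
f 39 60 25
f 61 60 39
f 32 62 59
f 62 31 55
f 59 55 23
f 62 55 59
f 31 57 56
f 57 28 44
f 56 44 27
f 57 44 56
f 28 43 48
f 43 22 45
f 48 45 29
f 43 45 48
f 24 50 36
f 50 30 51
f 36 51 25
f 50 51 36
f 24 36 34
f 36 25 35
f 34 35 23
f 36 35 34
f 24 34 41
f 34 23 40
f 41 40 27
f 34 40 41
f 24 41 46
f 41 27 47
f 46 47 29
f 41 47 46
f 24 46 50
f 46 29 53
f 50 53 30
f 46 53 50
f 25 51 39
f 51 30 52
f 39 52 26
f 51 52 39
f 23 35 59
f 35 25 60
f 59 60 32
f 35 60 59
f 27 40 56
f 40 23 55
f 56 55 31
f 40 55 56
f 29 47 48
f 47 27 44
f 48 44 28
f 47 44 48
f 30 53 49
f 53 29 45
f 49 45 22
f 53 45 49
f 64 66 63
f 67 64 63
f 63 66 65
f 65 67 63
f 64 70 66
f 68 64 67
f 68 70 64
f 66 70 65
f 69 67 65
f 65 70 69
f 69 68 67
f 70 68 69



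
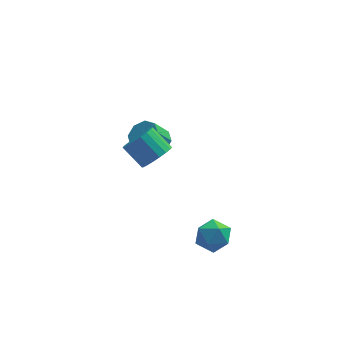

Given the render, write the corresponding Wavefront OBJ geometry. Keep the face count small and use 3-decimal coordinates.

v -0.686 -1.411 3.236
v 0.158 -1.082 3.805
v -0.889 -0.28 4.894
v -1.734 -0.609 4.324
v 0.099 -0.73 3.489
v -0.948 0.072 4.578
v -0.115 -0.513 3.124
v -1.162 0.289 4.212
v -0.443 -0.474 2.78
v -1.49 0.328 3.869
v -0.818 -0.621 2.527
v -1.865 0.181 3.615
v -1.168 -0.924 2.414
v -2.215 -0.122 3.502
v -1.422 -1.323 2.464
v -2.469 -0.521 3.552
v -1.531 -1.74 2.666
v -2.578 -0.938 3.755
v -1.472 -2.092 2.982
v -2.519 -1.29 4.071
v -1.258 -2.309 3.348
v -2.305 -1.507 4.436
v -0.93 -2.348 3.691
v -1.977 -1.546 4.78
v -0.555 -2.201 3.945
v -1.602 -1.399 5.033
v -0.205 -1.898 4.058
v -1.252 -1.096 5.146
v 0.049 -1.499 4.008
v -0.998 -0.697 5.096
v 2.787 -0.99 -3.701
v 3.477 -1.72 -3.066
v 1.443 -2.36 -3.814
v 2.133 -3.09 -3.179
v 1.644 -2.137 -2.665
v 2.474 -1.29 -2.595
v 2.446 -2.79 -4.285
v 3.276 -1.943 -4.215
v 3.266 -2.832 -3.427
v 2.77 -2.429 -2.425
v 2.15 -1.651 -4.455
v 1.654 -1.248 -3.453
v -0.592 3.797 0.007
v 0.129 4.183 0.65
v -0.688 3.729 1.837
v -1.408 3.343 1.193
v -0.433 4.716 0.467
v -1.25 4.263 1.653
v -1.088 4.71 0.014
v -1.905 4.257 1.201
v -1.452 4.17 -0.443
v -2.269 3.717 0.743
v -1.312 3.411 -0.637
v -2.129 2.957 0.55
v -0.75 2.877 -0.453
v -1.567 2.424 0.733
v -0.095 2.883 -0.001
v -0.912 2.43 1.186
v 0.269 3.423 0.457
v -0.548 2.97 1.643
f 2 1 5
f 2 5 3
f 3 5 6
f 3 6 4
f 5 1 7
f 5 7 6
f 6 7 8
f 6 8 4
f 7 1 9
f 7 9 8
f 8 9 10
f 8 10 4
f 9 1 11
f 9 11 10
f 10 11 12
f 10 12 4
f 11 1 13
f 11 13 12
f 12 13 14
f 12 14 4
f 13 1 15
f 13 15 14
f 14 15 16
f 14 16 4
f 15 1 17
f 15 17 16
f 16 17 18
f 16 18 4
f 17 1 19
f 17 19 18
f 18 19 20
f 18 20 4
f 19 1 21
f 19 21 20
f 20 21 22
f 20 22 4
f 21 1 23
f 21 23 22
f 22 23 24
f 22 24 4
f 23 1 25
f 23 25 24
f 24 25 26
f 24 26 4
f 25 1 27
f 25 27 26
f 26 27 28
f 26 28 4
f 27 1 29
f 27 29 28
f 28 29 30
f 28 30 4
f 29 1 2
f 29 2 30
f 30 2 3
f 30 3 4
f 31 42 36
f 31 36 32
f 31 32 38
f 31 38 41
f 31 41 42
f 32 36 40
f 36 42 35
f 42 41 33
f 41 38 37
f 38 32 39
f 34 40 35
f 34 35 33
f 34 33 37
f 34 37 39
f 34 39 40
f 35 40 36
f 33 35 42
f 37 33 41
f 39 37 38
f 40 39 32
f 44 43 47
f 44 47 45
f 45 47 48
f 45 48 46
f 47 43 49
f 47 49 48
f 48 49 50
f 48 50 46
f 49 43 51
f 49 51 50
f 50 51 52
f 50 52 46
f 51 43 53
f 51 53 52
f 52 53 54
f 52 54 46
f 53 43 55
f 53 55 54
f 54 55 56
f 54 56 46
f 55 43 57
f 55 57 56
f 56 57 58
f 56 58 46
f 57 43 59
f 57 59 58
f 58 59 60
f 58 60 46
f 59 43 44
f 59 44 60
f 60 44 45
f 60 45 46



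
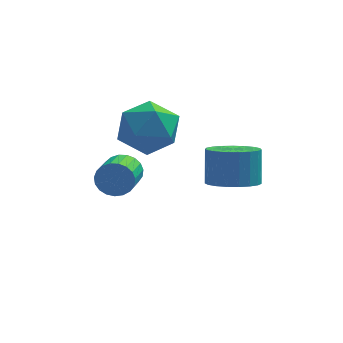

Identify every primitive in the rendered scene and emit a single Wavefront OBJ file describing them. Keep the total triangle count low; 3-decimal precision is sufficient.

v 1.812 -0.565 0.923
v 2.626 -1.007 1.134
v 2.622 -0.397 2.428
v 1.808 0.045 2.217
v 2.755 -0.669 0.975
v 2.751 -0.059 2.269
v 2.721 -0.313 0.807
v 2.716 0.297 2.101
v 2.529 -0.001 0.659
v 2.525 0.61 1.953
v 2.214 0.214 0.557
v 2.21 0.824 1.85
v 1.829 0.294 0.518
v 1.825 0.904 1.811
v 1.441 0.225 0.549
v 1.437 0.836 1.842
v 1.117 0.02 0.645
v 1.113 0.63 1.938
v 0.914 -0.286 0.789
v 0.91 0.324 2.082
v 0.866 -0.641 0.956
v 0.862 -0.031 2.249
v 0.981 -0.983 1.118
v 0.977 -0.372 2.411
v 1.24 -1.252 1.246
v 1.236 -0.642 2.539
v 1.598 -1.402 1.318
v 1.594 -0.792 2.611
v 1.993 -1.408 1.322
v 1.989 -0.798 2.615
v 2.357 -1.268 1.257
v 2.353 -0.658 2.55
v -2.042 2.894 -0.861
v -1.736 2.643 -1.487
v -1.973 1.355 -1.084
v -2.278 1.606 -0.459
v -1.494 2.657 -1.298
v -1.73 1.369 -0.896
v -1.346 2.712 -1.034
v -1.582 1.424 -0.632
v -1.318 2.799 -0.74
v -1.554 1.511 -0.338
v -1.415 2.902 -0.467
v -1.652 1.614 -0.065
v -1.621 3.004 -0.262
v -1.858 1.716 0.14
v -1.9 3.087 -0.161
v -2.136 1.799 0.241
v -2.203 3.136 -0.181
v -2.439 1.848 0.222
v -2.478 3.144 -0.318
v -2.714 1.856 0.084
v -2.678 3.108 -0.549
v -2.914 1.82 -0.147
v -2.768 3.036 -0.835
v -3.004 1.748 -0.432
v -2.732 2.939 -1.124
v -2.968 1.65 -0.722
v -2.577 2.834 -1.369
v -2.813 1.546 -0.966
v -2.329 2.739 -1.525
v -2.566 1.451 -1.123
v -2.032 2.672 -1.567
v -2.269 1.384 -1.165
v -2.005 2.321 2.544
v -1.082 3.162 2.629
v -1.138 1.538 0.891
v -0.215 2.379 0.976
v -0.313 1.469 1.829
v -0.849 1.953 2.851
v -1.371 2.747 0.669
v -1.907 3.231 1.691
v -0.69 3.425 1.47
v -0.037 2.635 2.187
v -2.183 2.065 1.333
v -1.53 1.275 2.05
f 2 1 5
f 2 5 3
f 3 5 6
f 3 6 4
f 5 1 7
f 5 7 6
f 6 7 8
f 6 8 4
f 7 1 9
f 7 9 8
f 8 9 10
f 8 10 4
f 9 1 11
f 9 11 10
f 10 11 12
f 10 12 4
f 11 1 13
f 11 13 12
f 12 13 14
f 12 14 4
f 13 1 15
f 13 15 14
f 14 15 16
f 14 16 4
f 15 1 17
f 15 17 16
f 16 17 18
f 16 18 4
f 17 1 19
f 17 19 18
f 18 19 20
f 18 20 4
f 19 1 21
f 19 21 20
f 20 21 22
f 20 22 4
f 21 1 23
f 21 23 22
f 22 23 24
f 22 24 4
f 23 1 25
f 23 25 24
f 24 25 26
f 24 26 4
f 25 1 27
f 25 27 26
f 26 27 28
f 26 28 4
f 27 1 29
f 27 29 28
f 28 29 30
f 28 30 4
f 29 1 31
f 29 31 30
f 30 31 32
f 30 32 4
f 31 1 2
f 31 2 32
f 32 2 3
f 32 3 4
f 34 33 37
f 34 37 35
f 35 37 38
f 35 38 36
f 37 33 39
f 37 39 38
f 38 39 40
f 38 40 36
f 39 33 41
f 39 41 40
f 40 41 42
f 40 42 36
f 41 33 43
f 41 43 42
f 42 43 44
f 42 44 36
f 43 33 45
f 43 45 44
f 44 45 46
f 44 46 36
f 45 33 47
f 45 47 46
f 46 47 48
f 46 48 36
f 47 33 49
f 47 49 48
f 48 49 50
f 48 50 36
f 49 33 51
f 49 51 50
f 50 51 52
f 50 52 36
f 51 33 53
f 51 53 52
f 52 53 54
f 52 54 36
f 53 33 55
f 53 55 54
f 54 55 56
f 54 56 36
f 55 33 57
f 55 57 56
f 56 57 58
f 56 58 36
f 57 33 59
f 57 59 58
f 58 59 60
f 58 60 36
f 59 33 61
f 59 61 60
f 60 61 62
f 60 62 36
f 61 33 63
f 61 63 62
f 62 63 64
f 62 64 36
f 63 33 34
f 63 34 64
f 64 34 35
f 64 35 36
f 65 76 70
f 65 70 66
f 65 66 72
f 65 72 75
f 65 75 76
f 66 70 74
f 70 76 69
f 76 75 67
f 75 72 71
f 72 66 73
f 68 74 69
f 68 69 67
f 68 67 71
f 68 71 73
f 68 73 74
f 69 74 70
f 67 69 76
f 71 67 75
f 73 71 72
f 74 73 66



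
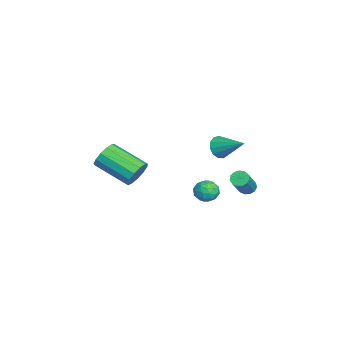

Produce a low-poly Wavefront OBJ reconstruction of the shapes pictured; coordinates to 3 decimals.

v 2.264 1.935 1.649
v 2.558 2.105 1.06
v 3.176 3.065 2.431
v 2.25 2.33 1.095
v 1.946 2.429 1.306
v 1.743 2.371 1.626
v 1.705 2.175 1.953
v 1.845 1.903 2.183
v 2.118 1.641 2.244
v 2.437 1.472 2.116
v 2.701 1.45 1.839
v 2.827 1.582 1.502
v 2.773 1.826 1.211
v 1.097 1.755 -1.782
v 1.745 1.911 -1.59
v 1.435 0.729 -2.09
v 2.083 0.885 -1.898
v 1.587 0.813 -1.418
v 1.378 1.446 -1.228
v 1.802 1.194 -2.452
v 1.593 1.827 -2.262
v 2.181 1.564 -2.004
v 2.048 1.328 -1.365
v 1.132 1.312 -2.315
v 0.999 1.076 -1.676
v 1.391 1.923 -1.659
v 1.789 0.717 -2.021
v 1.497 0.674 -1.739
v 1.878 0.766 -1.626
v 1.175 1.65 -1.446
v 1.557 1.742 -1.333
v 1.463 1.096 -1.232
v 1.623 0.898 -2.347
v 2.005 0.99 -2.234
v 1.302 1.874 -2.054
v 1.683 1.966 -1.941
v 1.717 1.544 -2.448
v 2.029 1.811 -1.789
v 2.227 1.208 -1.97
v 2.062 1.389 -2.296
v 1.939 1.762 -2.184
v 1.95 1.672 -1.414
v 2.149 1.069 -1.594
v 1.857 1.027 -1.313
v 1.734 1.399 -1.201
v 2.207 1.468 -1.657
v 1.031 1.571 -2.086
v 1.23 0.968 -2.266
v 1.446 1.241 -2.479
v 1.323 1.613 -2.367
v 0.953 1.432 -1.71
v 1.151 0.829 -1.891
v 1.241 0.878 -1.496
v 1.118 1.251 -1.384
v 0.973 1.172 -2.023
v -2.715 3.493 -4.163
v -2.332 3.635 -4.469
v -1.042 3.189 -3.062
v -1.425 3.047 -2.757
v -2.41 3.87 -4.323
v -1.121 3.424 -2.916
v -2.585 3.985 -4.126
v -1.296 3.539 -2.719
v -2.801 3.944 -3.941
v -1.512 3.498 -2.534
v -2.99 3.76 -3.827
v -1.7 3.314 -2.42
v -3.091 3.491 -3.819
v -1.801 3.045 -2.412
v -3.073 3.223 -3.921
v -1.783 2.777 -2.514
v -2.941 3.041 -4.1
v -1.651 2.594 -2.693
v -2.737 3.002 -4.299
v -1.448 2.556 -2.892
v -2.527 3.119 -4.455
v -1.237 2.673 -3.048
v -2.375 3.355 -4.518
v -1.086 2.909 -3.111
v -1.065 -2.091 -2.246
v -0.67 -1.948 -1.519
v -1.66 -3.645 -0.647
v -2.055 -3.789 -1.374
v -1.074 -1.703 -1.501
v -2.065 -3.4 -0.629
v -1.476 -1.581 -1.72
v -2.466 -3.279 -0.848
v -1.747 -1.621 -2.106
v -2.737 -3.319 -1.234
v -1.801 -1.811 -2.537
v -2.792 -3.508 -1.665
v -1.622 -2.089 -2.875
v -2.612 -3.787 -2.003
v -1.266 -2.368 -3.013
v -2.256 -4.066 -2.141
v -0.846 -2.559 -2.908
v -1.836 -4.257 -2.036
v -0.495 -2.602 -2.593
v -1.485 -4.299 -1.721
v -0.326 -2.482 -2.167
v -1.316 -4.18 -1.295
v -0.391 -2.239 -1.767
v -1.381 -3.936 -0.895
f 2 1 4
f 2 4 3
f 4 1 5
f 4 5 3
f 5 1 6
f 5 6 3
f 6 1 7
f 6 7 3
f 7 1 8
f 7 8 3
f 8 1 9
f 8 9 3
f 9 1 10
f 9 10 3
f 10 1 11
f 10 11 3
f 11 1 12
f 11 12 3
f 12 1 13
f 12 13 3
f 13 1 2
f 13 2 3
f 14 51 30
f 51 25 54
f 30 54 19
f 51 54 30
f 14 30 26
f 30 19 31
f 26 31 15
f 30 31 26
f 14 26 35
f 26 15 36
f 35 36 21
f 26 36 35
f 14 35 47
f 35 21 50
f 47 50 24
f 35 50 47
f 14 47 51
f 47 24 55
f 51 55 25
f 47 55 51
f 15 31 42
f 31 19 45
f 42 45 23
f 31 45 42
f 19 54 32
f 54 25 53
f 32 53 18
f 54 53 32
f 25 55 52
f 55 24 48
f 52 48 16
f 55 48 52
f 24 50 49
f 50 21 37
f 49 37 20
f 50 37 49
f 21 36 41
f 36 15 38
f 41 38 22
f 36 38 41
f 17 43 29
f 43 23 44
f 29 44 18
f 43 44 29
f 17 29 27
f 29 18 28
f 27 28 16
f 29 28 27
f 17 27 34
f 27 16 33
f 34 33 20
f 27 33 34
f 17 34 39
f 34 20 40
f 39 40 22
f 34 40 39
f 17 39 43
f 39 22 46
f 43 46 23
f 39 46 43
f 18 44 32
f 44 23 45
f 32 45 19
f 44 45 32
f 16 28 52
f 28 18 53
f 52 53 25
f 28 53 52
f 20 33 49
f 33 16 48
f 49 48 24
f 33 48 49
f 22 40 41
f 40 20 37
f 41 37 21
f 40 37 41
f 23 46 42
f 46 22 38
f 42 38 15
f 46 38 42
f 57 56 60
f 57 60 58
f 58 60 61
f 58 61 59
f 60 56 62
f 60 62 61
f 61 62 63
f 61 63 59
f 62 56 64
f 62 64 63
f 63 64 65
f 63 65 59
f 64 56 66
f 64 66 65
f 65 66 67
f 65 67 59
f 66 56 68
f 66 68 67
f 67 68 69
f 67 69 59
f 68 56 70
f 68 70 69
f 69 70 71
f 69 71 59
f 70 56 72
f 70 72 71
f 71 72 73
f 71 73 59
f 72 56 74
f 72 74 73
f 73 74 75
f 73 75 59
f 74 56 76
f 74 76 75
f 75 76 77
f 75 77 59
f 76 56 78
f 76 78 77
f 77 78 79
f 77 79 59
f 78 56 57
f 78 57 79
f 79 57 58
f 79 58 59
f 81 80 84
f 81 84 82
f 82 84 85
f 82 85 83
f 84 80 86
f 84 86 85
f 85 86 87
f 85 87 83
f 86 80 88
f 86 88 87
f 87 88 89
f 87 89 83
f 88 80 90
f 88 90 89
f 89 90 91
f 89 91 83
f 90 80 92
f 90 92 91
f 91 92 93
f 91 93 83
f 92 80 94
f 92 94 93
f 93 94 95
f 93 95 83
f 94 80 96
f 94 96 95
f 95 96 97
f 95 97 83
f 96 80 98
f 96 98 97
f 97 98 99
f 97 99 83
f 98 80 100
f 98 100 99
f 99 100 101
f 99 101 83
f 100 80 102
f 100 102 101
f 101 102 103
f 101 103 83
f 102 80 81
f 102 81 103
f 103 81 82
f 103 82 83



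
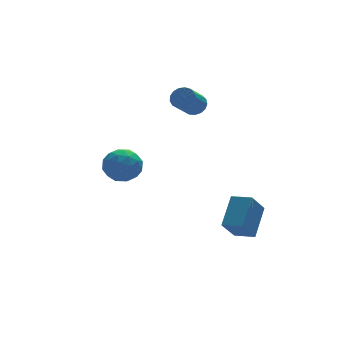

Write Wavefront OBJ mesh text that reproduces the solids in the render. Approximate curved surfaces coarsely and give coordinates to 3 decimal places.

v -3.169 1.051 -0.106
v -2.24 1.326 0.301
v -3 -0.506 0.559
v -2.071 -0.231 0.966
v -2.956 0.19 1.346
v -3.061 1.152 0.935
v -2.179 -0.332 -0.075
v -2.284 0.63 -0.486
v -1.628 0.471 0.321
v -2.108 0.794 1.199
v -3.132 0.026 -0.339
v -3.612 0.349 0.539
v -2.72 1.325 0.039
v -2.52 -0.505 0.821
v -3.041 -0.258 1.044
v -2.495 -0.096 1.283
v -3.202 1.223 0.411
v -2.656 1.385 0.651
v -3.077 0.717 1.265
v -2.584 -0.565 0.209
v -2.038 -0.403 0.449
v -2.745 0.916 -0.423
v -2.199 1.078 -0.184
v -2.163 0.103 -0.405
v -1.814 0.984 0.29
v -1.714 0.069 0.681
v -1.778 0.01 0.069
v -1.839 0.575 -0.172
v -2.096 1.174 0.806
v -1.996 0.259 1.197
v -2.517 0.507 1.42
v -2.579 1.072 1.178
v -1.736 0.672 0.818
v -3.244 0.561 -0.337
v -3.144 -0.354 0.054
v -2.661 -0.252 -0.318
v -2.723 0.313 -0.56
v -3.526 0.751 0.179
v -3.426 -0.164 0.57
v -3.401 0.245 1.032
v -3.462 0.81 0.791
v -3.504 0.148 0.042
v 2.402 3.317 2.22
v 2.901 2.864 2.369
v 1.937 2.13 3.368
v 1.438 2.583 3.22
v 2.945 3.106 2.589
v 1.982 2.372 3.589
v 2.865 3.396 2.725
v 1.902 2.662 3.725
v 2.679 3.668 2.746
v 1.716 2.934 3.745
v 2.429 3.86 2.646
v 1.466 3.126 3.645
v 2.173 3.927 2.448
v 1.21 3.193 3.447
v 1.97 3.854 2.198
v 1.006 3.121 3.198
v 1.865 3.659 1.954
v 0.901 2.925 2.953
v 1.883 3.385 1.77
v 0.92 2.651 2.769
v 2.02 3.095 1.69
v 1.057 2.362 2.689
v 2.245 2.857 1.731
v 1.281 2.123 2.73
v 2.505 2.723 1.884
v 1.542 1.99 2.883
v 2.742 2.726 2.114
v 1.778 1.992 3.114
v 1.623 -4.167 -2.299
v 2.624 -3.05 -1.149
v 0.921 -3.32 -2.511
v 1.922 -2.203 -1.362
v 2.498 -3.737 -3.478
v 3.499 -2.62 -2.329
v 1.796 -2.89 -3.691
v 2.797 -1.773 -2.541
f 1 38 17
f 38 12 41
f 17 41 6
f 38 41 17
f 1 17 13
f 17 6 18
f 13 18 2
f 17 18 13
f 1 13 22
f 13 2 23
f 22 23 8
f 13 23 22
f 1 22 34
f 22 8 37
f 34 37 11
f 22 37 34
f 1 34 38
f 34 11 42
f 38 42 12
f 34 42 38
f 2 18 29
f 18 6 32
f 29 32 10
f 18 32 29
f 6 41 19
f 41 12 40
f 19 40 5
f 41 40 19
f 12 42 39
f 42 11 35
f 39 35 3
f 42 35 39
f 11 37 36
f 37 8 24
f 36 24 7
f 37 24 36
f 8 23 28
f 23 2 25
f 28 25 9
f 23 25 28
f 4 30 16
f 30 10 31
f 16 31 5
f 30 31 16
f 4 16 14
f 16 5 15
f 14 15 3
f 16 15 14
f 4 14 21
f 14 3 20
f 21 20 7
f 14 20 21
f 4 21 26
f 21 7 27
f 26 27 9
f 21 27 26
f 4 26 30
f 26 9 33
f 30 33 10
f 26 33 30
f 5 31 19
f 31 10 32
f 19 32 6
f 31 32 19
f 3 15 39
f 15 5 40
f 39 40 12
f 15 40 39
f 7 20 36
f 20 3 35
f 36 35 11
f 20 35 36
f 9 27 28
f 27 7 24
f 28 24 8
f 27 24 28
f 10 33 29
f 33 9 25
f 29 25 2
f 33 25 29
f 44 43 47
f 44 47 45
f 45 47 48
f 45 48 46
f 47 43 49
f 47 49 48
f 48 49 50
f 48 50 46
f 49 43 51
f 49 51 50
f 50 51 52
f 50 52 46
f 51 43 53
f 51 53 52
f 52 53 54
f 52 54 46
f 53 43 55
f 53 55 54
f 54 55 56
f 54 56 46
f 55 43 57
f 55 57 56
f 56 57 58
f 56 58 46
f 57 43 59
f 57 59 58
f 58 59 60
f 58 60 46
f 59 43 61
f 59 61 60
f 60 61 62
f 60 62 46
f 61 43 63
f 61 63 62
f 62 63 64
f 62 64 46
f 63 43 65
f 63 65 64
f 64 65 66
f 64 66 46
f 65 43 67
f 65 67 66
f 66 67 68
f 66 68 46
f 67 43 69
f 67 69 68
f 68 69 70
f 68 70 46
f 69 43 44
f 69 44 70
f 70 44 45
f 70 45 46
f 72 74 71
f 75 72 71
f 71 74 73
f 73 75 71
f 72 78 74
f 76 72 75
f 76 78 72
f 74 78 73
f 77 75 73
f 73 78 77
f 77 76 75
f 78 76 77



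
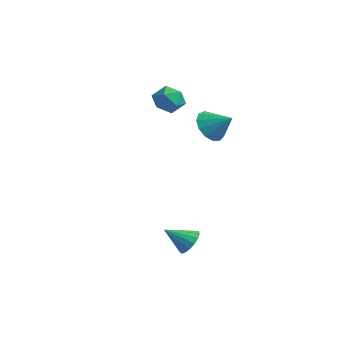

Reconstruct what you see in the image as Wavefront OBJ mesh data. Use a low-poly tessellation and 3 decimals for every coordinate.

v 1.926 -0.154 3.131
v 2.449 0.061 2.247
v 3.074 0.334 3.929
v 2.146 0.55 2.384
v 1.773 0.816 2.759
v 1.449 0.773 3.252
v 1.276 0.437 3.707
v 1.31 -0.088 3.979
v 1.539 -0.633 3.982
v 1.891 -1.026 3.715
v 2.255 -1.142 3.263
v 2.514 -0.945 2.769
v 2.586 -0.496 2.39
v -4.435 1.324 3.303
v -3.731 2.013 3.521
v -3.269 0.287 2.819
v -2.565 0.976 3.037
v -3.087 0.535 3.78
v -3.807 1.176 4.079
v -3.193 1.124 2.261
v -3.913 1.765 2.56
v -2.963 1.89 2.877
v -2.898 1.526 3.816
v -4.102 0.774 2.524
v -4.037 0.41 3.463
v 3.426 -2.563 -3.9
v 3.831 -2.251 -3.233
v 2.754 -3.657 -2.98
v 3.485 -2.045 -3.241
v 3.126 -1.958 -3.4
v 2.836 -2.01 -3.673
v 2.681 -2.188 -3.998
v 2.696 -2.452 -4.301
v 2.879 -2.741 -4.512
v 3.187 -2.99 -4.583
v 3.55 -3.14 -4.497
v 3.884 -3.159 -4.274
v 4.114 -3.04 -3.966
v 4.186 -2.813 -3.643
v 4.083 -2.528 -3.378
f 2 1 4
f 2 4 3
f 4 1 5
f 4 5 3
f 5 1 6
f 5 6 3
f 6 1 7
f 6 7 3
f 7 1 8
f 7 8 3
f 8 1 9
f 8 9 3
f 9 1 10
f 9 10 3
f 10 1 11
f 10 11 3
f 11 1 12
f 11 12 3
f 12 1 13
f 12 13 3
f 13 1 2
f 13 2 3
f 14 25 19
f 14 19 15
f 14 15 21
f 14 21 24
f 14 24 25
f 15 19 23
f 19 25 18
f 25 24 16
f 24 21 20
f 21 15 22
f 17 23 18
f 17 18 16
f 17 16 20
f 17 20 22
f 17 22 23
f 18 23 19
f 16 18 25
f 20 16 24
f 22 20 21
f 23 22 15
f 27 26 29
f 27 29 28
f 29 26 30
f 29 30 28
f 30 26 31
f 30 31 28
f 31 26 32
f 31 32 28
f 32 26 33
f 32 33 28
f 33 26 34
f 33 34 28
f 34 26 35
f 34 35 28
f 35 26 36
f 35 36 28
f 36 26 37
f 36 37 28
f 37 26 38
f 37 38 28
f 38 26 39
f 38 39 28
f 39 26 40
f 39 40 28
f 40 26 27
f 40 27 28



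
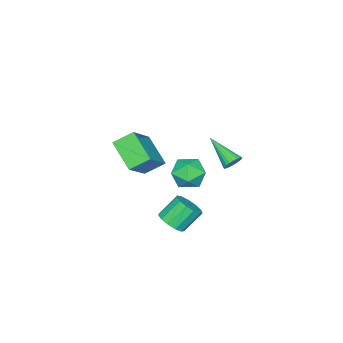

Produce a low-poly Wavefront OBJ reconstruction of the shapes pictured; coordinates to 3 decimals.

v 1.851 -0.083 -2.048
v 2.394 0.561 -1.929
v 1.532 1.086 -0.834
v 0.989 0.443 -0.952
v 2.075 0.711 -2.253
v 1.212 1.237 -1.157
v 1.684 0.61 -2.511
v 0.822 1.135 -1.416
v 1.347 0.289 -2.623
v 0.485 0.814 -1.527
v 1.17 -0.151 -2.552
v 0.308 0.375 -1.456
v 1.209 -0.568 -2.32
v 0.347 -0.043 -1.225
v 1.452 -0.832 -2.003
v 0.59 -0.306 -0.907
v 1.822 -0.858 -1.699
v 0.959 -0.332 -0.604
v 2.201 -0.637 -1.507
v 1.338 -0.112 -0.411
v 2.469 -0.241 -1.486
v 1.606 0.285 -0.39
v 2.541 0.206 -1.643
v 1.678 0.731 -0.548
v -3.986 -2.079 -2.423
v -2.958 -2.462 -2.718
v -4.722 -3.698 -2.882
v -3.694 -4.081 -3.177
v -3.934 -3.884 -2.085
v -3.48 -2.883 -1.801
v -4.2 -3.277 -3.799
v -3.746 -2.276 -3.515
v -3.091 -3.202 -3.568
v -2.927 -3.578 -2.509
v -4.753 -2.582 -3.091
v -4.589 -2.958 -2.032
v 1.552 -0.645 2.084
v 0.938 -2.143 3.134
v 3.203 -0.355 3.462
v 2.589 -1.853 4.512
v 2.271 -1.427 1.388
v 1.657 -2.925 2.438
v 3.922 -1.137 2.766
v 3.308 -2.635 3.816
v -2.238 0.896 0.584
v -1.751 0.655 0.355
v -2.562 -0.796 1.676
v -1.666 0.76 0.542
v -1.668 0.885 0.735
v -1.757 1.012 0.905
v -1.919 1.121 1.027
v -2.13 1.196 1.081
v -2.357 1.225 1.059
v -2.567 1.205 0.965
v -2.726 1.137 0.813
v -2.811 1.033 0.626
v -2.809 0.908 0.433
v -2.72 0.781 0.263
v -2.558 0.672 0.142
v -2.347 0.597 0.087
v -2.12 0.567 0.109
v -1.91 0.588 0.203
f 2 1 5
f 2 5 3
f 3 5 6
f 3 6 4
f 5 1 7
f 5 7 6
f 6 7 8
f 6 8 4
f 7 1 9
f 7 9 8
f 8 9 10
f 8 10 4
f 9 1 11
f 9 11 10
f 10 11 12
f 10 12 4
f 11 1 13
f 11 13 12
f 12 13 14
f 12 14 4
f 13 1 15
f 13 15 14
f 14 15 16
f 14 16 4
f 15 1 17
f 15 17 16
f 16 17 18
f 16 18 4
f 17 1 19
f 17 19 18
f 18 19 20
f 18 20 4
f 19 1 21
f 19 21 20
f 20 21 22
f 20 22 4
f 21 1 23
f 21 23 22
f 22 23 24
f 22 24 4
f 23 1 2
f 23 2 24
f 24 2 3
f 24 3 4
f 25 36 30
f 25 30 26
f 25 26 32
f 25 32 35
f 25 35 36
f 26 30 34
f 30 36 29
f 36 35 27
f 35 32 31
f 32 26 33
f 28 34 29
f 28 29 27
f 28 27 31
f 28 31 33
f 28 33 34
f 29 34 30
f 27 29 36
f 31 27 35
f 33 31 32
f 34 33 26
f 38 40 37
f 41 38 37
f 37 40 39
f 39 41 37
f 38 44 40
f 42 38 41
f 42 44 38
f 40 44 39
f 43 41 39
f 39 44 43
f 43 42 41
f 44 42 43
f 46 45 48
f 46 48 47
f 48 45 49
f 48 49 47
f 49 45 50
f 49 50 47
f 50 45 51
f 50 51 47
f 51 45 52
f 51 52 47
f 52 45 53
f 52 53 47
f 53 45 54
f 53 54 47
f 54 45 55
f 54 55 47
f 55 45 56
f 55 56 47
f 56 45 57
f 56 57 47
f 57 45 58
f 57 58 47
f 58 45 59
f 58 59 47
f 59 45 60
f 59 60 47
f 60 45 61
f 60 61 47
f 61 45 62
f 61 62 47
f 62 45 46
f 62 46 47



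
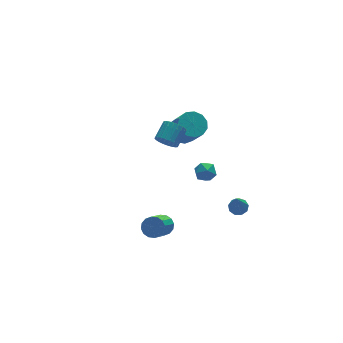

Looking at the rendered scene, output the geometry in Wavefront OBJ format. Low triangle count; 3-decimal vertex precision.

v -1.356 -1.751 1.442
v -0.63 -1.731 1.614
v -1.29 -2.949 1.306
v -0.564 -2.929 1.478
v -1.076 -2.784 2.002
v -1.117 -2.043 2.086
v -0.803 -2.637 0.834
v -0.844 -1.896 0.918
v -0.288 -2.278 1.239
v -0.457 -2.369 1.96
v -1.463 -2.311 0.96
v -1.632 -2.402 1.681
v 1.041 -2.77 -2.478
v 1.578 -2.631 -2.225
v 0.399 -3.55 -0.682
v 1.313 -2.312 -2.182
v 0.92 -2.207 -2.277
v 0.584 -2.366 -2.466
v 0.462 -2.714 -2.661
v 0.61 -3.089 -2.77
v 0.96 -3.314 -2.743
v 1.348 -3.285 -2.591
v 1.592 -3.015 -2.387
v -2.608 -0.655 3.549
v -2.224 -0.599 2.919
v -1.328 0.031 3.521
v -1.712 -0.025 4.151
v -2.385 -0.36 2.908
v -1.489 0.27 3.51
v -2.58 -0.165 2.995
v -1.684 0.465 3.597
v -2.779 -0.045 3.166
v -1.883 0.585 3.768
v -2.953 -0.018 3.396
v -2.056 0.612 3.997
v -3.073 -0.088 3.648
v -2.177 0.542 4.25
v -3.123 -0.244 3.886
v -2.227 0.386 4.488
v -3.095 -0.463 4.073
v -2.198 0.167 4.674
v -2.992 -0.711 4.179
v -2.096 -0.081 4.781
v -2.831 -0.95 4.19
v -1.935 -0.32 4.792
v -2.636 -1.145 4.103
v -1.74 -0.515 4.705
v -2.437 -1.265 3.932
v -1.541 -0.635 4.534
v -2.264 -1.292 3.703
v -1.367 -0.662 4.304
v -2.143 -1.222 3.45
v -1.247 -0.592 4.052
v -2.093 -1.066 3.212
v -1.197 -0.436 3.814
v -2.122 -0.847 3.026
v -1.225 -0.217 3.627
v 0.641 3.454 -0.156
v 1.112 4.12 0.331
v 1.17 2.911 1.924
v 0.699 2.246 1.436
v 0.591 4.209 0.418
v 0.65 3.001 2.011
v 0.086 4.059 0.323
v 0.145 2.851 1.915
v -0.242 3.717 0.075
v -0.184 2.508 1.668
v -0.291 3.291 -0.246
v -0.232 2.083 1.347
v -0.043 2.917 -0.539
v 0.015 1.709 1.054
v 0.421 2.714 -0.71
v 0.48 1.506 0.883
v 0.956 2.746 -0.705
v 1.014 1.537 0.887
v 1.39 3.002 -0.527
v 1.448 1.794 1.066
v 1.587 3.402 -0.23
v 1.645 2.194 1.362
v 1.483 3.819 0.09
v 1.541 2.611 1.682
v -2.814 -0.476 -4.529
v -2.235 -0.564 -4.093
v -3.387 -1.612 -2.775
v -3.966 -1.524 -3.211
v -2.396 -0.242 -3.977
v -3.548 -1.291 -2.66
v -2.67 0.017 -4.01
v -3.821 -1.032 -2.693
v -2.981 0.144 -4.181
v -4.133 -0.904 -2.864
v -3.248 0.105 -4.446
v -4.4 -0.943 -3.129
v -3.399 -0.089 -4.733
v -4.551 -1.138 -3.415
v -3.393 -0.388 -4.965
v -4.545 -1.436 -3.647
v -3.232 -0.709 -5.08
v -4.384 -1.758 -3.763
v -2.959 -0.968 -5.047
v -4.11 -2.017 -3.73
v -2.647 -1.096 -4.876
v -3.799 -2.144 -3.559
v -2.38 -1.057 -4.611
v -3.532 -2.105 -3.294
v -2.229 -0.862 -4.325
v -3.381 -1.911 -3.007
f 1 12 6
f 1 6 2
f 1 2 8
f 1 8 11
f 1 11 12
f 2 6 10
f 6 12 5
f 12 11 3
f 11 8 7
f 8 2 9
f 4 10 5
f 4 5 3
f 4 3 7
f 4 7 9
f 4 9 10
f 5 10 6
f 3 5 12
f 7 3 11
f 9 7 8
f 10 9 2
f 14 13 16
f 14 16 15
f 16 13 17
f 16 17 15
f 17 13 18
f 17 18 15
f 18 13 19
f 18 19 15
f 19 13 20
f 19 20 15
f 20 13 21
f 20 21 15
f 21 13 22
f 21 22 15
f 22 13 23
f 22 23 15
f 23 13 14
f 23 14 15
f 25 24 28
f 25 28 26
f 26 28 29
f 26 29 27
f 28 24 30
f 28 30 29
f 29 30 31
f 29 31 27
f 30 24 32
f 30 32 31
f 31 32 33
f 31 33 27
f 32 24 34
f 32 34 33
f 33 34 35
f 33 35 27
f 34 24 36
f 34 36 35
f 35 36 37
f 35 37 27
f 36 24 38
f 36 38 37
f 37 38 39
f 37 39 27
f 38 24 40
f 38 40 39
f 39 40 41
f 39 41 27
f 40 24 42
f 40 42 41
f 41 42 43
f 41 43 27
f 42 24 44
f 42 44 43
f 43 44 45
f 43 45 27
f 44 24 46
f 44 46 45
f 45 46 47
f 45 47 27
f 46 24 48
f 46 48 47
f 47 48 49
f 47 49 27
f 48 24 50
f 48 50 49
f 49 50 51
f 49 51 27
f 50 24 52
f 50 52 51
f 51 52 53
f 51 53 27
f 52 24 54
f 52 54 53
f 53 54 55
f 53 55 27
f 54 24 56
f 54 56 55
f 55 56 57
f 55 57 27
f 56 24 25
f 56 25 57
f 57 25 26
f 57 26 27
f 59 58 62
f 59 62 60
f 60 62 63
f 60 63 61
f 62 58 64
f 62 64 63
f 63 64 65
f 63 65 61
f 64 58 66
f 64 66 65
f 65 66 67
f 65 67 61
f 66 58 68
f 66 68 67
f 67 68 69
f 67 69 61
f 68 58 70
f 68 70 69
f 69 70 71
f 69 71 61
f 70 58 72
f 70 72 71
f 71 72 73
f 71 73 61
f 72 58 74
f 72 74 73
f 73 74 75
f 73 75 61
f 74 58 76
f 74 76 75
f 75 76 77
f 75 77 61
f 76 58 78
f 76 78 77
f 77 78 79
f 77 79 61
f 78 58 80
f 78 80 79
f 79 80 81
f 79 81 61
f 80 58 59
f 80 59 81
f 81 59 60
f 81 60 61
f 83 82 86
f 83 86 84
f 84 86 87
f 84 87 85
f 86 82 88
f 86 88 87
f 87 88 89
f 87 89 85
f 88 82 90
f 88 90 89
f 89 90 91
f 89 91 85
f 90 82 92
f 90 92 91
f 91 92 93
f 91 93 85
f 92 82 94
f 92 94 93
f 93 94 95
f 93 95 85
f 94 82 96
f 94 96 95
f 95 96 97
f 95 97 85
f 96 82 98
f 96 98 97
f 97 98 99
f 97 99 85
f 98 82 100
f 98 100 99
f 99 100 101
f 99 101 85
f 100 82 102
f 100 102 101
f 101 102 103
f 101 103 85
f 102 82 104
f 102 104 103
f 103 104 105
f 103 105 85
f 104 82 106
f 104 106 105
f 105 106 107
f 105 107 85
f 106 82 83
f 106 83 107
f 107 83 84
f 107 84 85

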